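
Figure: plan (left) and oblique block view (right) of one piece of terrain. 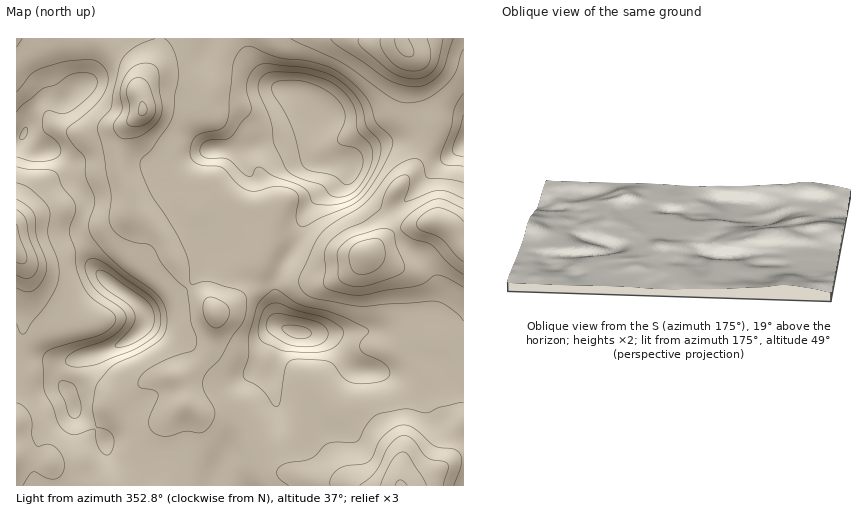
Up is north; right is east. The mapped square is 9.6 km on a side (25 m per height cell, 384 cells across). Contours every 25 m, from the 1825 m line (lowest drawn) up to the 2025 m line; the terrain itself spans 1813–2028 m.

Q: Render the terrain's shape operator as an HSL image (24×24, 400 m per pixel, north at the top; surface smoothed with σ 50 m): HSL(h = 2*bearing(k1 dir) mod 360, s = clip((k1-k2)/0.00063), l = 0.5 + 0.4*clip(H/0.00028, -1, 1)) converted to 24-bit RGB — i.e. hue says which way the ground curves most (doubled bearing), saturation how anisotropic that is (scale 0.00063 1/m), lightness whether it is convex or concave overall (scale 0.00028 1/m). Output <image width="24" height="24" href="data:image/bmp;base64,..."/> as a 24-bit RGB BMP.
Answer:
<image width="24" height="24" href="data:image/bmp;base64,Qk32BgAAAAAAADYAAAAoAAAAGAAAABgAAAABABgAAAAAAMAGAAATCwAAEwsAAAAAAAAAAAAAPlt9lml4bp99boCHcJ+bkmCXjYp7gYR2h3p7n5B8WWd3jWSMd3Ohg5+eeH+geI+zb3y0kLO+VnSzgFK64N+1jnOgyWabm2GyRDyddaCue4itfn+oRnKbpE2AlpN8gIF6gX56mYJ7a2aLVV54jpqBeY2BcYdybHhmXYVmdJ5mUURkTG2F59qtYKmXWGa14JPEgVdxZKZtWJSwuWSmci5bcJRKm5R8iXRzfYNsh4Bslnp0U2iBf5t8c5mSk2uVg4B6cYhre4BcR2FrSKyW1Nu0uHmkYzhltnRDk32sjbt9OW9qbyNfv1Jtb62JdoyCjnWWq22DcaR5aYqgb3uTfJqBW5efmlCOkIZ8hXx7fYeDZ4V/QI1Vibw1lTIzdFNurY6BpJBhhbd4di+AKzZowbOgm4mJcoJyY3t3rX51kLyfe12JeJCbkq2mX0mGmU+DmZN/f5KIeo6ifn+teHmgjn5jgXBnd4V1c45jsKt/dadOWzRwSY6rc6C2sIePknuXgWace7d0lpFfgXlqXaFNfYRUWjx0rV+UmKSLhquQTbKXRGSRnj5sq09YkIR5f4J8gHl3prR7mEJALYVHJpxSJ5irw63q0JjkfXSmoKd0qmGQkHd6qJV9S4iFTmOWeNDeusTpy5zZnjBsbTMoX3ozba9dhZB6f3x4g396qoJ2wUSWw0Rtmo0aIEoABDMACX8x833It2lrfmhsrYJTl6tpPbh+WtXTHb2GUzEXghYZyzuCopK9d3i0m5aDhYV/f36GfnqFko14fHSVk4KwqpXR3svtqLTlADMvNRMM6MV/hDqF6MB/YrdpntFcEykKLxIELSQGLzUJYoEahaA0YXpJhpxxfoR9gHx/gXV7o6BZVolkdYl9d6+YnN3bwZ/gQgBAMEkNtuWBKymR3PHat43P14CPQBFTnzOykZTTar3IW69rc6BKSIxHcYVOdX5UdnNfgWlgzMRXPadnXZ6BdNyEanQlMwAIfgIZifnJeqt4OKqLtMs5kFJCxVZ6YzDbbHjZj47Kxn/bxHi/s7SHUZBmUpRZWqVmU32EeFJW0O3IZLzTULirr4smMwAePZzlt/HmaomfjKl8Z4iCgXxpiXJwlnR6YKpjMG+Rn3OgblWAyIOs0LC1iaq+e6rPeHrChjGSnFd/0PTUZDSeomyTsha3Py/YlNa5gZF6ZW2Jh66DfG6Cenp+foB9hoCEs42FIV5nWFaVdG64jJvT6d7tuLfSRz6OXiYxbDtinteqtcZmQipNholZTSd1hYaupYhpZ5FldK2QimuMgnZ5enx+fYJ/foB/nYt+WomhLnyRc6mpSbNgebsv7oGarAe72GjNZsvKneim0YDKfDixq4amI0qBoG2iw5eTgLGsbX+UgWuBioGHe36EfICBe36Kk32At7xxG3x1PcC5kXzY3mrAn5MzI4STmJrh29vws8TYkTpAmFhdd3GcYyx1W3RTwMh5aqJxeWZ8f3yBfoJ9f4mFfb6yWILUrZLR4NzvS1nkKZtCCSod3h6e8o68telMCWQ2xdBvllFKeXfOx6Pajk+cZzyMd4CautuNZ1aIenN/e4yFeKC5prLSbsGYSyM6UscodKQleic3vD5XOzJoCCsq1al899jULEW8LJMvsmOcfVksVUYYuhc5cVpFaItg19yLaktTaH9vlbBzELAgYW8XsBogVZiEq51xkH1fZj5liW1LcGBKECQmfsMkysdOyGhUabYmG3UvHhZdpTVkSLOkkLO6VleM041QraQ1L3xIp6dtxCAxOEIRMbceaI5XeZ1chZVxVU+BfWqbuVzEdTmCRqQojLA6pJ9n1KOLIH45CRcyhs6bUbDSsIHGYlrEznPr/M/XM+eyOWaLpnO2r7HVc325V6KBeLKgeVyNcGB8ZnV1TDtjwlOvrsitgquYfJB/tKqKxHmBL2R+PK04MmYxOmxQrkqNcyJY7P7N0IbfNSp5foaIoaWDnHCPgMSnVlqKgU5+f2N0cktVPiAzeK88nMFok4hUfYhEmqJZu19bhXSTS3JkgIxRJ0spHDIkU8zK9fXWxjZnQ0h6e42InJGGpY97mIdBMh8YQjUTQzAURikbO4tXdtKGkVZBnFsttc4zH5gukaFlrmaok2mdk190V2OGNI2GFMlb1tRrzXmYa1GTdo90h3B5onRvukGDoiCIp2XAWXnGa5rMa8O3gVlciFqkvcjT4OvrlcfSMGGOXWuGlHmhjYSxd3a5cqW8YpqHZYtGoHtRjWR5l5d6YGV8n3B9lECYiZfMk5fMe3C/fna6en/BiKvbdXHOudm8ocSly3qTMERv"/>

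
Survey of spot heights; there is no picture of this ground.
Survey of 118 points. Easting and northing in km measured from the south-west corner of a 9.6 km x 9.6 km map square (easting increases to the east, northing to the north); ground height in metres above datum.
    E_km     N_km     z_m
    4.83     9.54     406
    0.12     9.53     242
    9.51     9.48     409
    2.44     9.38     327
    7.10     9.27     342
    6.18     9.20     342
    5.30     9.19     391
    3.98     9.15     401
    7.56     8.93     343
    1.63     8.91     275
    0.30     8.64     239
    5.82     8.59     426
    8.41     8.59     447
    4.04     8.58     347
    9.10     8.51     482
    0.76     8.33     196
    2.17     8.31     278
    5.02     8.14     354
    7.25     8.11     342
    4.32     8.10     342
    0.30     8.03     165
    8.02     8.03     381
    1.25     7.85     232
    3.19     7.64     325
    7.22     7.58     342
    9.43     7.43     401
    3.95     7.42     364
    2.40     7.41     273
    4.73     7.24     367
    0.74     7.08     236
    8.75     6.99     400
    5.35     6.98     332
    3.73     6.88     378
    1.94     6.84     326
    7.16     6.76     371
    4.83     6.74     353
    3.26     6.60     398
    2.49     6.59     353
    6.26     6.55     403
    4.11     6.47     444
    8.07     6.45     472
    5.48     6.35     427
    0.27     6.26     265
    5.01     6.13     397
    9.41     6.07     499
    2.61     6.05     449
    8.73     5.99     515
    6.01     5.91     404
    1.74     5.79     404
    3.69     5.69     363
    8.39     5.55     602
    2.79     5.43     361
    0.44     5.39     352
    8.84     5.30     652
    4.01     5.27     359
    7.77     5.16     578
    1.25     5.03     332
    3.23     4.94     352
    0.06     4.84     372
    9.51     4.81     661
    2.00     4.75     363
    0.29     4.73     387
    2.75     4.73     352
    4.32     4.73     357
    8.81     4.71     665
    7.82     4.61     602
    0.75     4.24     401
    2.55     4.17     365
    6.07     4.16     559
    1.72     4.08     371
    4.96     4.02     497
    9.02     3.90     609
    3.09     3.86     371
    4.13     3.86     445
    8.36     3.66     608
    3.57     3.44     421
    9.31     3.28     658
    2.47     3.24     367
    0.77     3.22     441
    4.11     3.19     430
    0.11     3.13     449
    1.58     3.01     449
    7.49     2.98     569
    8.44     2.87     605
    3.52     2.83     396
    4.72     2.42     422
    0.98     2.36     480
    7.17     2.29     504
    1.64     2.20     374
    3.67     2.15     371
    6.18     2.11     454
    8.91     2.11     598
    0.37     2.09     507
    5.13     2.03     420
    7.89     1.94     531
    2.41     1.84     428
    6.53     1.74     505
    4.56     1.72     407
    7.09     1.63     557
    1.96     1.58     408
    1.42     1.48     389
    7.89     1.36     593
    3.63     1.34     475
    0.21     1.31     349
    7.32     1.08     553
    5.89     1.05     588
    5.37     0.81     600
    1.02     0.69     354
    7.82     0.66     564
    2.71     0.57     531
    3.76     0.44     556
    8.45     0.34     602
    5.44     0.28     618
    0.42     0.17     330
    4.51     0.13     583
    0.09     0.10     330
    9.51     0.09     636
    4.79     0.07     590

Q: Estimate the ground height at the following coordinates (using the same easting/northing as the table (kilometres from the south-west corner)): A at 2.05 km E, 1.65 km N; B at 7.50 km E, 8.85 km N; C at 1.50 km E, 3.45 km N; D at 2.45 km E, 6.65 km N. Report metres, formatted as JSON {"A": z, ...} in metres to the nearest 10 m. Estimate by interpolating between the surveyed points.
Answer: {"A": 410, "B": 340, "C": 400, "D": 340}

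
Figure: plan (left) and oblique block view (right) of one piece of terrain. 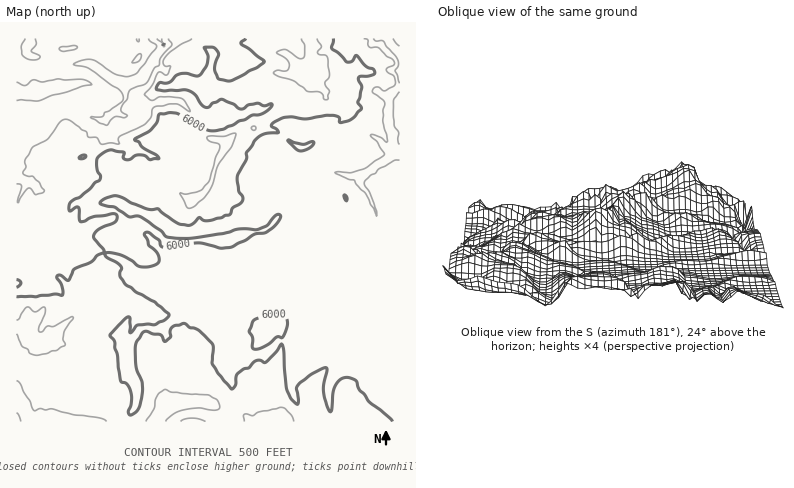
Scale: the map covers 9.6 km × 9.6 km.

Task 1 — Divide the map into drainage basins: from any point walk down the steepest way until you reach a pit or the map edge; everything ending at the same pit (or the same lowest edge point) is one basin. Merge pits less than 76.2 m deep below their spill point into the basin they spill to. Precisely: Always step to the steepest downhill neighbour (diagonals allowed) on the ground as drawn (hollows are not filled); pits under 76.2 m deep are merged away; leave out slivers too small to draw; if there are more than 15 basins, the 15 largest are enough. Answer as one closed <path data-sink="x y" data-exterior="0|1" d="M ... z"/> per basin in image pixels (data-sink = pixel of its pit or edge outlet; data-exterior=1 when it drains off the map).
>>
<path data-sink="398 50" data-exterior="0" d="M400 38l-88 0 1 6-2 12 7 10 8-6 10 0 14 12-3 12-5 1-10-2-10-11-6-1-4 3 0 6 12 10 2 4-2 4-12 9-8 3-16-1-8 2-26 17-14 2-6 5-7 7-14 32 1 3 13 5 0 8 3 8-6 5-12-3-8-6-10 5-6 0-9-7-11-15-8 4-8 0-12 8-4-7-16-9-4 13-18 4-12 12-1 4 3 3 10 2 16-1 4 2 6 10 1 6-7 6-9 4 0 8-7 12 0 8-4 8-10 8 1 12-10 8-5 14-24 24 14 5 8 8 8 4 12-1 4 10 11 12 10 22-10 6-7 16 54 0 12-15 14-5 26 0 14 6 16 0 14 14 150 0z"/><path data-sink="160 38" data-exterior="1" d="M310 38l-294 0 0 384 84 0 7-16 10-6-10-22-11-12-4-10-12 1-8-4-8-8-14-5 24-24 5-14 10-8-1-12 10-8 4-8 0-8 7-12 0-8 9-4 7-6-1-6-6-10-4-2-24 0-4-2 0-6 12-12 18-4 4-13 16 9 4 7 12-8 8 0 8-4 11 15 9 7 6 0 10-5 16 9 6-2 4-3-3-8 0-8-13-5-1-3 14-32 7-7 6-5 14-2 26-17 8-2 16 1 8-3 12-9 2-4-2-4-12-10 0-6 4-3 6 1 10 11 10 2 5-1 3-12-14-12-10 0-8 6-7-10 2-12z"/>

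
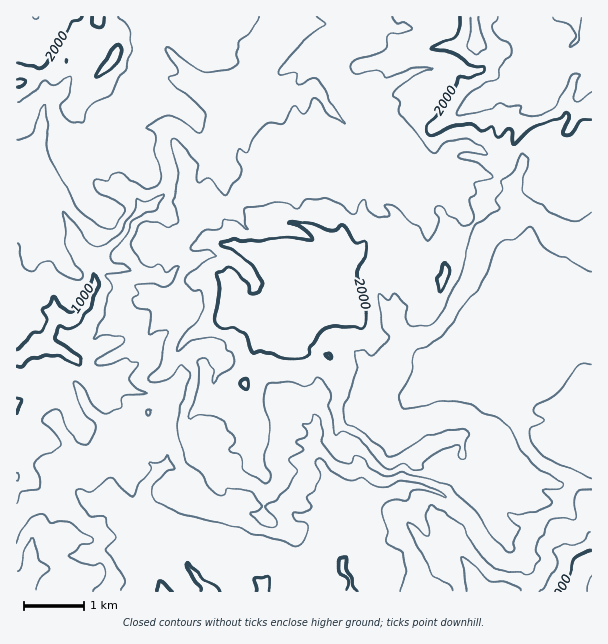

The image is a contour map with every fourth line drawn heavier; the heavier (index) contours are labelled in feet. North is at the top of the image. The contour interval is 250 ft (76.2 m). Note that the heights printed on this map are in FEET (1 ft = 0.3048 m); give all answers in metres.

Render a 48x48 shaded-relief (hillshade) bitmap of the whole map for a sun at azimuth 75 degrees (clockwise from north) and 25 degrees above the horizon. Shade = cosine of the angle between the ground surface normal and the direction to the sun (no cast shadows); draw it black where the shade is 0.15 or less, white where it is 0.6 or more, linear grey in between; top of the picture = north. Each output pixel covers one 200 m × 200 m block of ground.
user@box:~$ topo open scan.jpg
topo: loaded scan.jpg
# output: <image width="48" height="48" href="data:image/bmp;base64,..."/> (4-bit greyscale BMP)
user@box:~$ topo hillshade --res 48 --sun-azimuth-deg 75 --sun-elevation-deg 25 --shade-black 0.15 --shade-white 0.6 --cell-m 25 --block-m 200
<image width="48" height="48" href="data:image/bmp;base64,Qk32BAAAAAAAAHYAAAAoAAAAMAAAADAAAAABAAQAAAAAAIAEAAATCwAAEwsAABAAAAAAAAAAAAAAABEREQAiIiIAMzMzAERERABVVVUAZmZmAHd3dwCIiIgAmZmZAKqqqgC7u7sAzMzMAN3d3QDu7u4A////AM3Zi93d3HfLVqyHiInLd3VWdiCN3sczRIvLus/9yYu3eaqIeJrJeHZUVjTf3aUyI3rt3M/6mruHmZiYiJvIeIYzVkr/yWMhNFrrvd25vLl4mYiHaKu5d3Ujdn76WoI2dkm5ve7Lu4eZh2ZVe8u6dlM3hb/DfJRYlxfL7t3LqXeHZUNa3cy6dkNpaO9TrLdalkjLzsu6l2ZVZ3ed67y5dkWYffcYupmpU3qozbqIhlR5iIeLy8yph2iGvVF6h5vJVJl4uplplVm3aHVq3dyYh3hncxeoiru6l6hXqql5uHlkdlSN7ex1YzZCNomJqqvLhodoqpmauoMndEbP7dklUBZWqom6msyXZ4eImoiamXBJVWjdzcMYU4hqyovJnMh4mXeHmXeZiXFoZ2fO3ZFIacqIiqu7zZeZmWZ4uWeJiWJpZmfOzaI4u7uYmZzdy4iZmUWKuImHaXJId3jeyoJcysupibzLuoiZmUaKmKqGeYQ3h3r9mYSMy7upmauqqYiZmXiIecqIh2QmhmzriJZb3LqpmaqZqYmYmamHnMlkNpcUhWzZiJVt7KqqqZmZqZmYiZiZynh1M4k1qFipiXSe66qqqpmamZmZmWeblEeIY0dop0WGaJjOyruqqZmZmZmZmcuFRohmZSapVCNme8zKic25mpmZmZmZmcuGdnh1VlNnVDR5msyWe+2omqmZmZmZmavbdEVmVnZTJHeaqJqIv/pWvcqZmZmZmbzIeDNWd3djFYmqmImr3/hUr+qpmZmZmZqnilFGeIdkFbuYeYrM38dWjvyqmZmZmXiWfJE2mnRVFdtliZvK7pdmfP66mZmZmWiGjpR4h1Mlatc2mZy663eIi//KqZmZiGiI74QzRnhkaWFZmb2Zypq6iu/bqZmIiFeM+mQkVoh2VEeqq9uKzMqqid7rqZiId0auxEiCOblVeLuZqpirvMqrmL3bqZh3ZWe/kjjHS7dneah4iaqsu8q8h6u7qYZWeIjNQWruqGRommR6y4jeu6raebh7u4RFennJFbzetiSaqXmauYvsmry4i5V72kJHrIq1Osy3WXSaqYmaqavKm7upmGZq2DR5vJqDa6qFbbWbuXiZmZqqqqmZhmiIqFaJvHhkm5mHn6WsuHiJmZqqmpmHaIZlm4V4q3Y1qYmIv4bclniJmZqZqph1WHeHaad3iqg2l4qqzqq5loiJmZmaqYhRSpdFWZeIiMtkd6u7zbdZuHmJmZmqmHYgSYVWZ5p3mtxiarupq4aKupmZmZqYd2U1VGd4dXmpidtia7qqqpq7u6iZiZl1aHZnZDWZhme7icyUOLq7u7u7upiImIdlaYd3dkRniIi7htyXZZzcy7qpmZl4iYdWeJh3h2dlV5qslHmZl2vuy6qYmaqXiYdViYiYd3dTN5mKu4mquWjv26mJmaqoeIh2iHZ4lzF5VYh5u6mryojf65iZmaqpiImImGWId0SbZYh4m5m8yYrv65iZmaqqmImZl2eHiFOJaJdnmnm8uZ3+y6mZmZq6mIiZl2Z4h0J4eHZnmw=="/>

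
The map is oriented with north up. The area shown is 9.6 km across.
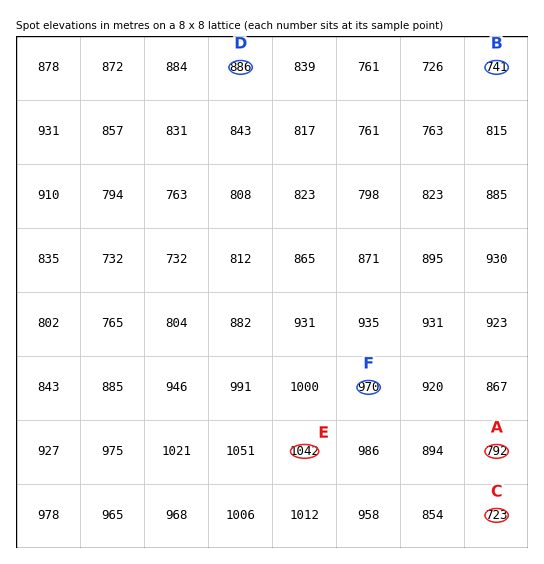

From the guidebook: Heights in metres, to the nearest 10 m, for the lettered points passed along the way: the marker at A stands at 790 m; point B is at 740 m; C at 720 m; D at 890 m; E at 1040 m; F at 970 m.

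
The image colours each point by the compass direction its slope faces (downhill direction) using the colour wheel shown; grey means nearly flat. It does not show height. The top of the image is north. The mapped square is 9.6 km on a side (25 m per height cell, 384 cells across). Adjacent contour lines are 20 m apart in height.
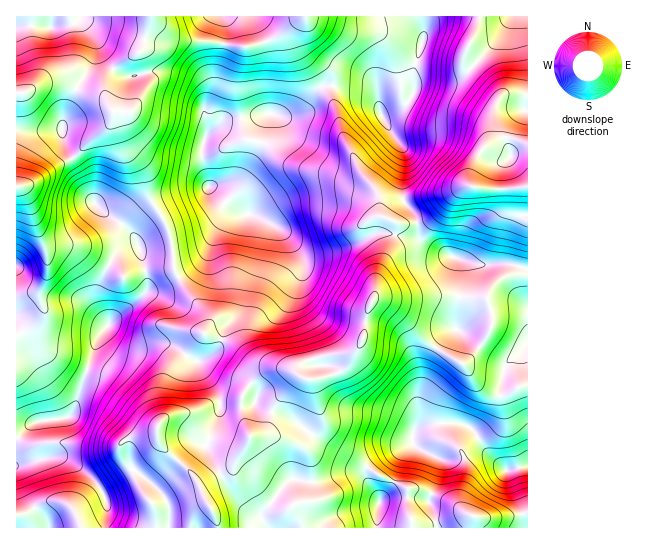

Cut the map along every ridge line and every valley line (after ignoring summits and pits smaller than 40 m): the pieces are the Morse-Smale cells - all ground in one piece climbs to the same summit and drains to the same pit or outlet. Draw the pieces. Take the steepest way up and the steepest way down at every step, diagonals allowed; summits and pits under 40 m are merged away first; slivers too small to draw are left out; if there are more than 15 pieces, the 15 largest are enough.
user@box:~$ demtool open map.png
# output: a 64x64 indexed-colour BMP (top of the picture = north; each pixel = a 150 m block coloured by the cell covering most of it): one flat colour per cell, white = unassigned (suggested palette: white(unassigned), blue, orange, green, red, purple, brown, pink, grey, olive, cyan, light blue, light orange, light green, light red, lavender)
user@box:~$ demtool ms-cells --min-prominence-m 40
<image width="64" height="64" href="data:image/bmp;base64,Qk12CAAAAAAAAHYAAAAoAAAAQAAAAEAAAAABAAQAAAAAAAAIAAATCwAAEwsAABAAAAAAAAAA////ALR3HwAOf/8ALKAsACgn1gC9Z5QAS1aMAMJ34wB/f38AIr28AM++FwDox64AeLv/AIrfmACWmP8A1bDFAAAAAADu5mZmYREREREREREREURERERDMzMzMzMzMzMzAAAAAO7mZmZhEREREREREREUREREREMzMzMzMzMzMzPuAAAO7uZmZmERERERERERERREREREQzMzMzMzMzMzM+7u7u7u5mZmYREREREREREREURERERDMzMzMzMzMzMz7u7u7u7mZmYRERERERERERERFEREREMzMzMzMzMzMzPu7u7u7mZmYREREREREREREREUREREMzMzMzMzMzMzM+7u7u7mZmZhERERERERERERERREREQzMzMzMzMzMzMz7u7u7mZmZhERERERERERERERFERERDMzMzMzMzMzMzNmbu5mZmZmEREREREREREREREUREREQzMzMzMzMzMzM2ZmZmZmZmERERERERERERERERREREREQzMzMzMzMzMzZmZmZmZmYREREREREREREREUREREREREQzMzMzMzMzNmZmZmZmZmZhERERERERERREREREREREREMzMzMzMzM1ZmZmZmZmZmZhERERERERREREREREREREQzMzMzMzMzVVVWZmZmZmZmEREREREREURERERERERERDMzMzMzMzNVVVVWZmZmZmZhERERERERREREREREREREMzMzMzMzM1VVVVZmZmZmZmERERERERFEREREREREREQzMzMzMzMzVVVVVWZmZmZmERERERERERRERERERERERDMzMzMzMzNVVVVVZmZmZmZhEREREREREUREREREREREQzMzMzMzM1VVVVVmZmZmZmERERERERERFERERERERERDMzMzMzMzVVVVVVZmZmZmYRERERERERERERFEREREREMzMzMzMzNVVVVVVmZmZmZmERERERERERERERRERERERDMzMzMzM1VVVVVVZmZmZmZszBEREREREREREUREREREMzMzMzMzVVVVVVVmZmZmZqrMwRERERERERERFERERERDMzMzMzNVVVVVVWZqqqqqqqzMEREREREREREUREREREMzMzMzMyVVVVVVVqqqqqqqrMwRERERERERERFERERERDMzMzMzIlVVVVVaqqqqqqqqzMEREREREREREUREREREQzMzMzMiJVVVVVqqqqqqqqrMwRERERERERERRERERERDMzMzMyIlVVVVWqqqqqqqrMzMERERERERERFEREREREMzMzMzIiVVVVWqqqqqqqrMzMwRERERERERERREREREQzMzMzMiJVVVVaqqqqqqrMzMzBERERERERERFEREREREMzMzMyIlVVVVWqqqqqqszMzMwREREREREREUREREREQzMzMzIiJVVVVaqqqqqszMzMzBERERERERERRERERERDMzMzMiIlVVVVqqqqqqzMzMzMEREREREREREUREREREMzMzMyIiVVVVVaqqqqrMzMzMzBERERERERERREREREMzMzMzIiJVVVVVWqqqqszMzMzMEREREREREREURERDMzMzMzMiJVVVVVVVVVVSIizMzMwRERERERERERREQzMzMzMzMyIlVVVVVVVVVVIiIszMzBERERERERERFEQzMzMzMzMzIiVVVVVVVVVVUiIiLMzMERERERERERERRDMzMzMzMzMiVVVVVVVVVVUiIiIizMwRERERERERER3dczMzMzMzMyJVVVVVVVVVVSIiIiIiERERERERERER3d13czMzMzMzIlVVVVVVVVVSIiIiIhERERERERERER3d13d3MzMzMzMlVVVVVVVVVVIiIiIhERERERERERERHd13d3dzMzMzMyVVVVVVVVVVIiIiIhEREREREREREREd3Xd3d3czO7szIiVVVVVVVVUiIiIi//EREREREREREd3dd3d3d3u7u7siIlVVVVVVVSIiIiL///EREREREREd3d13d3d3e7u7uyIiIlVVVVVSIiIiL///8RERERERER3d3Xd3d3d7u7u7IiIiJVVVVSIiIiIv////ERERERER3d3dd3d3d3e7u7siIiIiVVVVIiIiIi////8RERERERHd3d13d3d3d7u7uyIiIiIlVVIiIiIiIv///xERERERHd3d3Xd3d3d3e7u7IiIiIiIlUiIiIiIi////8REREREd3d3Xd3d3d3d3u7siIiIiIiJSIiIiIiIi///xEREREd3d3Xd3d3d3d3e7uyIiIiIiIiIiIiIiIiIiIvERERER3d3dd3d3d3d3d7u7IiIiIiIiIiIiIiIiIiIiIiIiERHd3dmZd3d3d3d3u7siIiIiIiIiIiIiIiIiIiIiIiIhEd3d2ZmXd3d3d3e7u4IiIiIogiIiIiIiIiIiIiIiIiER3d3ZmZl3d3d3d7u7iIIiKIiCIiIiIiIiIiIiIiIiIiKZmZmZmXd3d3d7u7uIiIiIiIgiIiIiIiIiIiIiIiIiIpmZmZmZd3d3d7u7u4iIiIiIiCIiIiIiIiIiIiIiIiIpmZmZmZl3d3d7u7u7iIiIiIiIiCIiIiIiIiIiIiIiIpmZmZmZmXd3d7u7u7uIiIiIiIiIgiIiIiIiIiIiIiIpmZmZmZmZd3d3u7u7u4iIiIiIiIiIIiIiIiIiIiIiIpmZmZmZmZmXd3d7u7u7iIiIiIiIiIgiIiIiIiIiIiIimZmZmZmZmZd3d3u7u7uIiIiIiIiIiCIiIiIiIiIiIiKZmZmZmZmZl3d3d7u7u4iIiIiIiIiIgiIiIiIiIiIiIpmZmZmZmZmXd3d3u7u7"/>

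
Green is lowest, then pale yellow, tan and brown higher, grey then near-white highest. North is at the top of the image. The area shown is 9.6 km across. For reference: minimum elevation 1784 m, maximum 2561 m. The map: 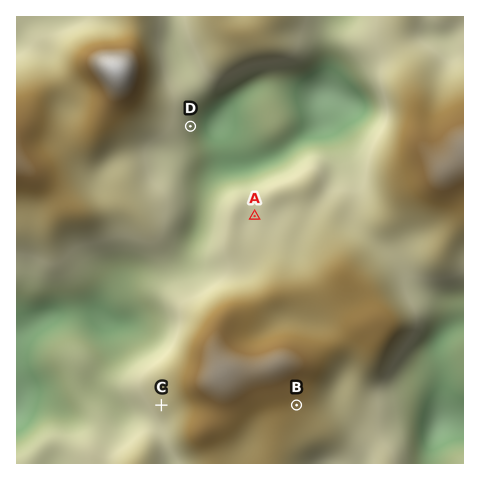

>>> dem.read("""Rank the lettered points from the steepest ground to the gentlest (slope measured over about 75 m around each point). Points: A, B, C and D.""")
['D', 'C', 'B', 'A']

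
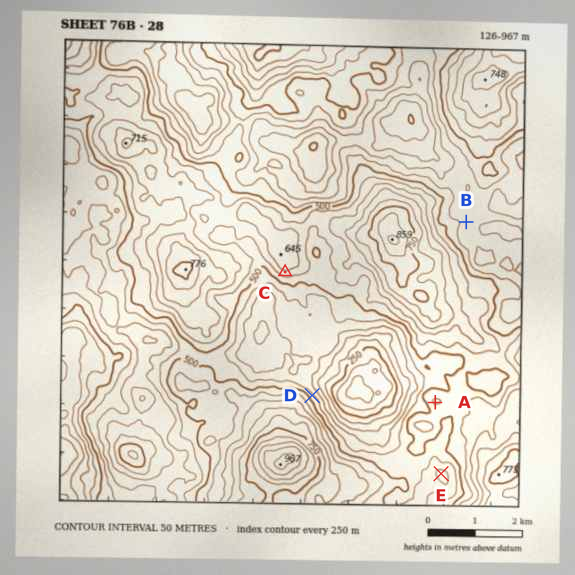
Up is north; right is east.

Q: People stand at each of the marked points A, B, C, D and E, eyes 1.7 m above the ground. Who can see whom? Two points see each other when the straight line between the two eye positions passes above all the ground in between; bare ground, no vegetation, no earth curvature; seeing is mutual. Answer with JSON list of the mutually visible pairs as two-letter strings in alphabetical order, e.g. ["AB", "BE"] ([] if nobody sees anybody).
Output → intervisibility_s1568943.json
["AC", "AD", "CD"]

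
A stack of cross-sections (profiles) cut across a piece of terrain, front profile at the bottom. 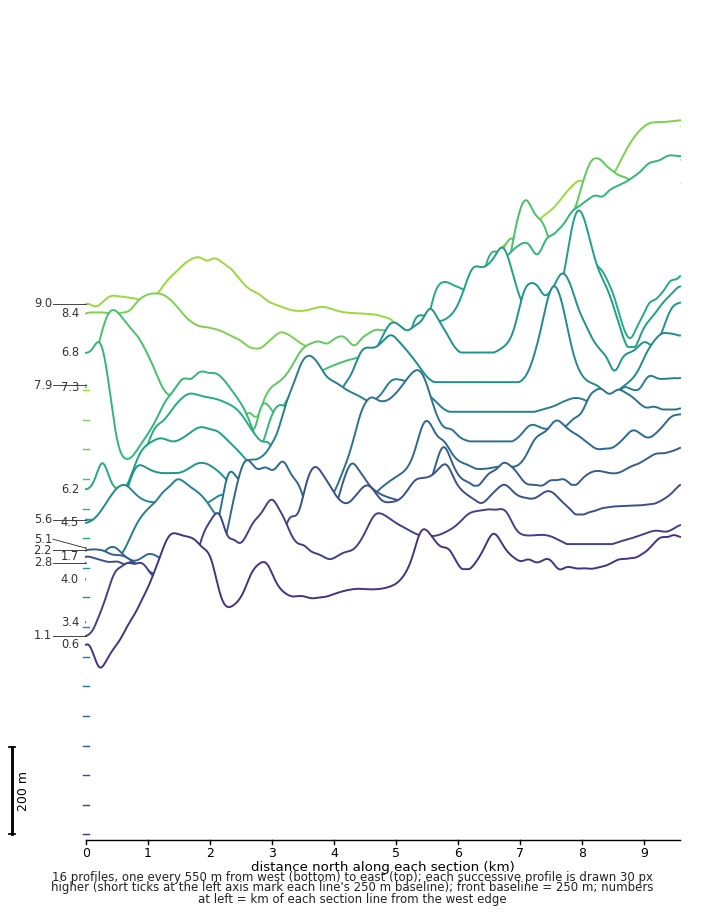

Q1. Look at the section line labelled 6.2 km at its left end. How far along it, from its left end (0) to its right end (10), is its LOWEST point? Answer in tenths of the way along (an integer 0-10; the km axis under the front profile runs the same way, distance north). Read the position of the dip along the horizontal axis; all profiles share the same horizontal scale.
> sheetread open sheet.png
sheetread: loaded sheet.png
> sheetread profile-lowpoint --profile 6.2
0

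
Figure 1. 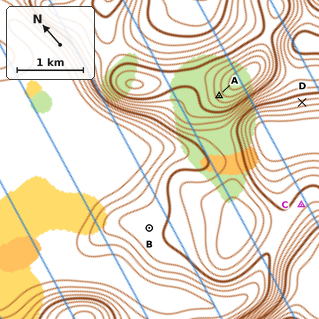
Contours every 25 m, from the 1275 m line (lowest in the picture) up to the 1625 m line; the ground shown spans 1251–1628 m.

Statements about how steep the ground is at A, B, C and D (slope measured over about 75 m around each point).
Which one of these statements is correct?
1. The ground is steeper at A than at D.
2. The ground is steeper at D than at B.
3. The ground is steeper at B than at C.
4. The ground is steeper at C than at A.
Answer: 2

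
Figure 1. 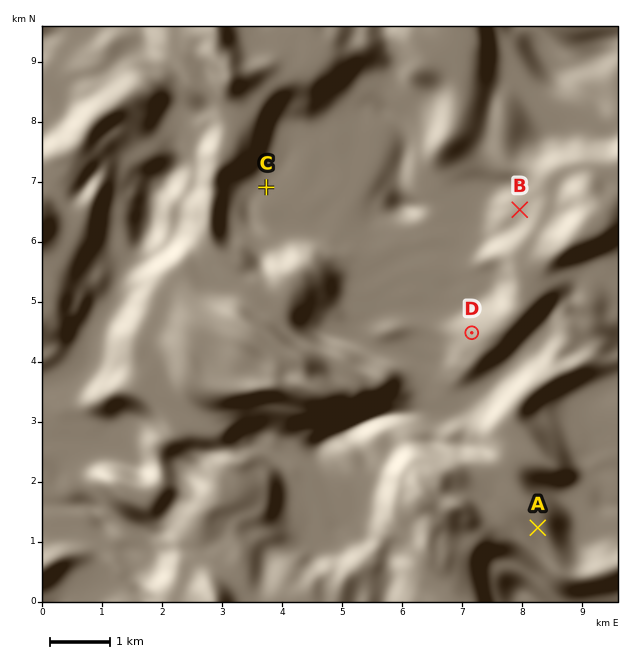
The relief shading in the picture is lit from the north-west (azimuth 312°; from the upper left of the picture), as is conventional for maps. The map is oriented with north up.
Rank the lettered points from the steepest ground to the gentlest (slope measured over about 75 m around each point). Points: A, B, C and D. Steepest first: D B A C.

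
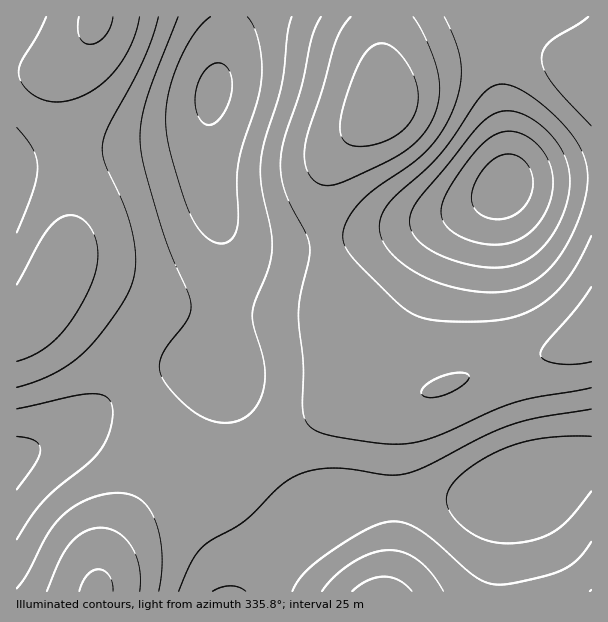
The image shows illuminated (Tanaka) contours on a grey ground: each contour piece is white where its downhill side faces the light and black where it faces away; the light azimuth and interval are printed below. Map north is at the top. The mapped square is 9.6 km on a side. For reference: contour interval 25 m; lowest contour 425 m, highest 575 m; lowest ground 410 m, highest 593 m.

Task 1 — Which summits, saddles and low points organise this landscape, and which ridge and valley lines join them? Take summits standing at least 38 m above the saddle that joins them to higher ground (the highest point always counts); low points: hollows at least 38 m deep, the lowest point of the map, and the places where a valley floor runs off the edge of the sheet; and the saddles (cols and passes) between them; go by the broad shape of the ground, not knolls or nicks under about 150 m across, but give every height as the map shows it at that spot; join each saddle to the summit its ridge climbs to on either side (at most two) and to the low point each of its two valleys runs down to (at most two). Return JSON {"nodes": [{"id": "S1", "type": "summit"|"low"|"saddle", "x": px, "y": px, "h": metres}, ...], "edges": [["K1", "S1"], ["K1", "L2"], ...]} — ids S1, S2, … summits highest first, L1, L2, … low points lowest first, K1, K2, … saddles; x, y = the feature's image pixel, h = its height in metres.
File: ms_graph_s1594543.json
{"nodes": [
{"id": "S1", "type": "summit", "x": 383, "y": 104, "h": 593},
{"id": "S2", "type": "summit", "x": 96, "y": 21, "h": 580},
{"id": "S3", "type": "summit", "x": 96, "y": 590, "h": 580},
{"id": "S4", "type": "summit", "x": 381, "y": 591, "h": 561},
{"id": "L1", "type": "low", "x": 504, "y": 186, "h": 410},
{"id": "L2", "type": "low", "x": 213, "y": 92, "h": 445},
{"id": "L3", "type": "low", "x": 519, "y": 488, "h": 450},
{"id": "K1", "type": "saddle", "x": 326, "y": 243, "h": 528},
{"id": "K2", "type": "saddle", "x": 264, "y": 453, "h": 513},
{"id": "K3", "type": "saddle", "x": 132, "y": 384, "h": 503},
{"id": "K4", "type": "saddle", "x": 225, "y": 314, "h": 495},
{"id": "K5", "type": "saddle", "x": 395, "y": 498, "h": 492},
{"id": "K6", "type": "saddle", "x": 270, "y": 555, "h": 485}],
"edges": [["K1", "S1"], ["K1", "L1"], ["K1", "L2"], ["K2", "S1"], ["K2", "S3"], ["K2", "L2"], ["K2", "L3"], ["K3", "S2"], ["K3", "S3"], ["K3", "L2"], ["K4", "S1"], ["K4", "S2"], ["K4", "L2"], ["K5", "S1"], ["K5", "S4"], ["K5", "L3"], ["K6", "S3"], ["K6", "S4"], ["K6", "L3"]]}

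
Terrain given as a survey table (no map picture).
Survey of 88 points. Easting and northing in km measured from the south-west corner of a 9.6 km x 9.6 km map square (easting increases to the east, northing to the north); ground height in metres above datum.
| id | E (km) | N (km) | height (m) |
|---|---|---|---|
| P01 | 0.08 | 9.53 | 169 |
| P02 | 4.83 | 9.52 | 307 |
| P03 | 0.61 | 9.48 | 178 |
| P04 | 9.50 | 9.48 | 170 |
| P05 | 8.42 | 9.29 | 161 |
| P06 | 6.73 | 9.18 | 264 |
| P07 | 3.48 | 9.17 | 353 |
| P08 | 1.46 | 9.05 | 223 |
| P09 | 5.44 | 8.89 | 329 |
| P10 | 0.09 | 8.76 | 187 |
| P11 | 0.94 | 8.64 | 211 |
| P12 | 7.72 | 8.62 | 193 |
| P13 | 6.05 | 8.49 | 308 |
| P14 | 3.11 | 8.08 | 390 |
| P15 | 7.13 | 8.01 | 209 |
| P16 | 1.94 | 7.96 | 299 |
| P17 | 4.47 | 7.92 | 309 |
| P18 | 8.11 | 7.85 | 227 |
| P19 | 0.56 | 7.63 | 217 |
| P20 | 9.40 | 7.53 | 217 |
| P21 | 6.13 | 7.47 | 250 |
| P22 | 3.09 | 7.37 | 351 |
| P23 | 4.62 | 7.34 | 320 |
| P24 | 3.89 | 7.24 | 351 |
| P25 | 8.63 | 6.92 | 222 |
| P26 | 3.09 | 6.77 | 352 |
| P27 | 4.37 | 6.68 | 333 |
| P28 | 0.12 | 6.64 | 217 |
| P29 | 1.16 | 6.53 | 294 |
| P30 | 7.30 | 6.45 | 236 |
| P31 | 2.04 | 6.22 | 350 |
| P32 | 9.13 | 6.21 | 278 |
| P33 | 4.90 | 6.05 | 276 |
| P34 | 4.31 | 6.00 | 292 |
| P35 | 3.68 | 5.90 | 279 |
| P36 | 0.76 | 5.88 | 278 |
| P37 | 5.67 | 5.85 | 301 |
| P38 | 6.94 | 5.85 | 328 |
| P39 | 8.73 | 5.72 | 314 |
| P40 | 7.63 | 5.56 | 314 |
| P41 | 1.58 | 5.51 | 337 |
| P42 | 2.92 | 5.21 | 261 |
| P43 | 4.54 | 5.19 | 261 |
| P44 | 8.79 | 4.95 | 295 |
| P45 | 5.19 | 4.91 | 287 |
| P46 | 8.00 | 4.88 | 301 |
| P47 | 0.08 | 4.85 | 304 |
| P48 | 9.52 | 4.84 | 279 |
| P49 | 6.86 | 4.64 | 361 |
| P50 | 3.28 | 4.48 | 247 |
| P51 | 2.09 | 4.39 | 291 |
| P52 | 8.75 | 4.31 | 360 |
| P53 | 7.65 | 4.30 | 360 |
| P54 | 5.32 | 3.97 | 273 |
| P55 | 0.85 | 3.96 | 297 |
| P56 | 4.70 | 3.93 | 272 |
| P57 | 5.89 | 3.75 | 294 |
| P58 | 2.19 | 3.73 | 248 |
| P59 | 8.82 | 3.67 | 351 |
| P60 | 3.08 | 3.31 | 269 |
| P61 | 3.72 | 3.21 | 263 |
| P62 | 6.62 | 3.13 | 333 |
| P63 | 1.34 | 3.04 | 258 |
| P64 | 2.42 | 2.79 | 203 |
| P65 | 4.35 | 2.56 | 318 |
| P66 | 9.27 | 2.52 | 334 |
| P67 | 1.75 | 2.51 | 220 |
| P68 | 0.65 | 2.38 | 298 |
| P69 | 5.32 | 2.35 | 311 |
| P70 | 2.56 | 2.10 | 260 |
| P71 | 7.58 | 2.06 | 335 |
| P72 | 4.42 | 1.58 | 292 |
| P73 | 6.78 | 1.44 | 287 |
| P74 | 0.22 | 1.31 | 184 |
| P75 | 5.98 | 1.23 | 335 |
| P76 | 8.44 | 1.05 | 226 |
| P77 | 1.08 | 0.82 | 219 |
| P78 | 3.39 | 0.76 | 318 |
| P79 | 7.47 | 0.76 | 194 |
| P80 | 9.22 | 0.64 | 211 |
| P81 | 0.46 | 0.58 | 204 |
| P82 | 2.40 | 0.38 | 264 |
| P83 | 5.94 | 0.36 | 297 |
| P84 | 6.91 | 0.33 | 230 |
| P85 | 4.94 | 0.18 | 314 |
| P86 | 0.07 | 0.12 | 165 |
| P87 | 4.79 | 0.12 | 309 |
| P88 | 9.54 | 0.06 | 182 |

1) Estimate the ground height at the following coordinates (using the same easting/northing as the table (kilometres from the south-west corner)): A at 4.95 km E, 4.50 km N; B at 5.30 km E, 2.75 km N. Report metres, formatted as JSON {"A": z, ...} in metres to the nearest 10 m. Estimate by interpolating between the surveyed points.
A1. {"A": 280, "B": 300}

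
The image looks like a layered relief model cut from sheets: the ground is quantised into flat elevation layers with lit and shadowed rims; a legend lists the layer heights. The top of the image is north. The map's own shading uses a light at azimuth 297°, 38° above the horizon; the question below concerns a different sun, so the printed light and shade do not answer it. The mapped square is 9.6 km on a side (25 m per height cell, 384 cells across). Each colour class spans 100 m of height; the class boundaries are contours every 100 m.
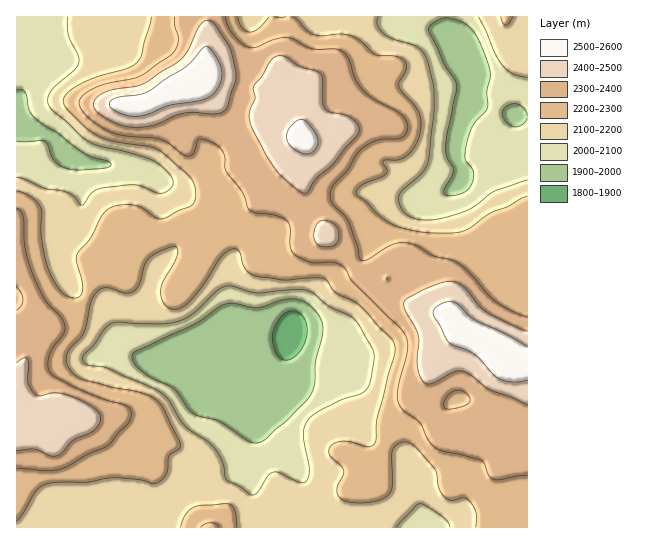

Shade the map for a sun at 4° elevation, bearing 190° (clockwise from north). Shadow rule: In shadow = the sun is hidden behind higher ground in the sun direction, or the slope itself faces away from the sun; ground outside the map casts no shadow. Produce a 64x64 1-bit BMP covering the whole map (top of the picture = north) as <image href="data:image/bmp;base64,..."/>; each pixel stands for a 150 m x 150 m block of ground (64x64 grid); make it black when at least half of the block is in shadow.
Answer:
<image width="64" height="64" href="data:image/bmp;base64,Qk0+AgAAAAAAAD4AAAAoAAAAQAAAAEAAAAABAAEAAAAAAAACAAATCwAAEwsAAAIAAAAAAAAA////AAAAAAAADAPwCAAAAAAeB/wYAAAAAAwP/BgAAAAAAA/8OAAAAAAAB/54AAAAAAAH//gAAAAAAAf/+AAAAAAAA//4AAAAAAAB//AMAAAAAAP/8DwAAAAAB//x+AAAAAAf//P4AACAAB//4/AEAIAAP///8A/4uPx////wB/w///////gH+D//////+APAf//////4AQA///////gAAD//////+AAAH//////5AADf/////ngAAJ/////8cAAHD/////gAAB8H////+AAAf+f////4AAD////h/zAAAf///4AeAAAT////gAAAAH//f/wAAAAA//8/+AAAAAD//z/4MAAACH//f/g4AAAff/9/+BgAAB///3/4CAAAH///f/AAAAA///9/4AAAAH///z/gYAAD////P+H4AAP///////wAA////////CAD///////8YAP///////xAA///////+AAB///////wAADj/////+AAAEP/////wAAAAf////wAAAAAf///gAAAAAA///8AAAAPgD///gAAAH/w//94AAAB/////zgAAAP/////MP+AA/////8//8AAf////z//+AAf////H//+Dh////8f///+f////x//////////n/////////j7////////8Pn////////waP///////+AIf///////wA=="/>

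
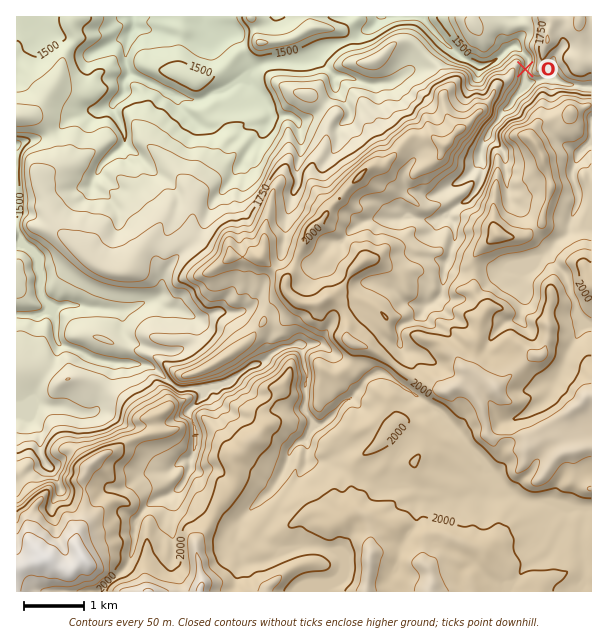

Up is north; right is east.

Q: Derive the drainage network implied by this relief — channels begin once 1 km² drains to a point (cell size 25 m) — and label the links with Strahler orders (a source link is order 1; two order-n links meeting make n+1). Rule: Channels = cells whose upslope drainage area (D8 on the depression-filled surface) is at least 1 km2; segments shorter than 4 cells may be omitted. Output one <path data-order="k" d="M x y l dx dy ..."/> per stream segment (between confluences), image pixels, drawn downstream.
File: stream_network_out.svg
<path data-order="1" d="M507 581l8 0 16-18 3 0 12-6 6-6 8-17 3-3 3-6 0-13-8-3-3-3-7-2-5-3-13 0-2-1-4 0-12-6-11-11-3-6-4-4 0-2-6-7"/><path data-order="1" d="M129 560l2-2 1-9 2-1 1-27 20-21 6-2 1-1 3 0 6-3 11-9 9-17 0-9"/><path data-order="1" d="M327 549l-1-1-6 0-2-2-31 0-2 2-3 0-12 12-3 1-4 0-2 2-16 0-3-3-2-9-4-6 0-11 3-6 0-6 3-3 0-1 33-32 12-22 1-9 3-6 8-8 6-1 1-3"/><path data-order="1" d="M408 533l8-8 0-19 3-5 10 0 2 2 7 0 9-5"/><path data-order="2" d="M447 498l14 2 10-6 9 0 2 1 6 0 3-4 0-11-3-4 0-12"/><path data-order="1" d="M60 488l-1-6-6-8 0-3-6-6-6-10 0-24-24-23 0-6"/><path data-order="1" d="M411 486l6 3 17 0 1 2 3 0 6 6 3 1"/><path data-order="1" d="M170 470l1 0 12-11 8 0"/><path data-order="2" d="M488 464l0-2-23-22 0-2-7-7 0-2-11-10-1 0-6-6-2 0-12-12-4-2-3-3-3 0-5-4-10-6-15-12-14 0-3 3-1 0-12 15 0 1-6 6-3 0-23 24-6 2-7-8"/><path data-order="2" d="M191 459l1-1 0-5 2-1 0-29-6-12 12-12 0-6-6-6"/><path data-order="1" d="M306 459l0-22"/><path data-order="2" d="M306 437l2-6 1-2 0-3 2-1 0-8"/><path data-order="3" d="M311 417l-3-3 0-1-3-2 0-10 1-2 0-9-1-3 1-1 0-8 2-1-2-2 0-4-1-2 0-4-2-2 0-16-1-2-11 0-1 2-6 0-14 7-9 9-4 0-3 3-6 2-8 6-16 7-8 6-22 0"/><path data-order="1" d="M80 413l-2-2-3 0-1-1-3 0-6-3-27 0-5-5-16 0"/><path data-order="3" d="M194 387l-18 0-20-18-9-4-10 0-2-2-22 0-2-1-6 0-1-2-11-1-6-5-9-4-18-5-4-7 0-30-2-2"/><path data-order="1" d="M554 386l12-24 0-5 3-4 0-3 3-3 1-5 3-3 5-9 0-18-3-3-2-6-6-10 0-5-1-1-3-12-14-14 0-13 2-3"/><path data-order="1" d="M399 339l0-12 3-3 6-1 11-8 1 0 3-3 3-7 6-2 11-12 0-15 1-1 0-5 2-1 0-6 3-2 1-10 2-2 0-3 3-6 0-16-6-6-2 0 2-6"/><path data-order="1" d="M521 317l0-9 1-2 2-15-5-7 0-9 5 0 30-30"/><path data-order="1" d="M218 312l-3 0-9 5-14 0-15-8-9 0-3-1-7-8-8 0-1 2-8 1-12 6-28 0-2-1-12 0-1-2-9 0-2-1-12 0-1 1-8 0"/><path data-order="3" d="M54 306l-10-10 0-3-2-2 0-34-19-20 0-1-6-8 0-84"/><path data-order="2" d="M554 245l6-6 1 0 8-6 0-8 1-1 2-8 3-4 0-3 3-5 0-13-2-2 0-3-3-6-1-9 3-4 3-12 13-15 0-23"/><path data-order="1" d="M342 240l17-16 6-2 1-1 3 0 2-2 30 0 1-1 33 1 2-1 6-2 6-4"/><path data-order="2" d="M449 212l12-9 6-2 10-12 3-6 0-3 2-1 0-5 1-1 0-11-3-6"/><path data-order="1" d="M296 188l1-2 0-22 3-6 0-29-1-1 0-5-8-7-19 0"/><path data-order="1" d="M92 185l1-6 3-3 5-11 24-22 0-9-5-9 0-3-6-11 0-9"/><path data-order="1" d="M462 180l17-16 1-3 0-5"/><path data-order="1" d="M242 164l3-8 3-3 3-6 12-12 4-10 3-3 2-6"/><path data-order="1" d="M506 159l-2-3 0-4-13-14-2 0 0-3"/><path data-order="2" d="M480 156l2-10 3-6 4-5"/><path data-order="2" d="M489 135l3-9 8-7 1-6 11-9 1-5 12-12 0-9"/><path data-order="2" d="M272 116l-2-2 0-4-1-3-3-3-3-6-12-12 0-2-5 0-1-1-14 0"/><path data-order="1" d="M350 116l0-6-2-3-12-15 0-3-1-2 0-12"/><path data-order="1" d="M104 108l1-1 5 0 4-5"/><path data-order="2" d="M114 102l9-9 2-3-2-3 0-4 6-8 0-1"/><path data-order="1" d="M177 101l0-3-1-2"/><path data-order="3" d="M176 96l-8-1-7-8-18-9-3 0-5-3-6-1"/><path data-order="3" d="M231 83l-13 7-3 0-5 5-1 0-6 4-15 0-2-1-10-2"/><path data-order="1" d="M392 83l-24 1-2-1-3 0-1-2-3 0-2-1-3 0-6-3-12 0-1-2"/><path data-order="1" d="M545 80l-6 0-2 1-7 2-5-5"/><path data-order="2" d="M525 78l0-9 3-4 0-6-1-3-9-9-8 0-3 3-1 0-5 6-1 0-9 7-12 3-15-7-14-12-1 0-24-26 0-3-5 0-1-1-41 0"/><path data-order="2" d="M335 75l-18-18-5 0-4 3-6 0-2 2-31 0-2 1-7 2-9 4 0 2-6 1-14 11"/><path data-order="3" d="M129 74l0-3-3-6 0-20 2-1 1-9 5-6 0-12"/><path data-order="1" d="M42 24l0-7"/>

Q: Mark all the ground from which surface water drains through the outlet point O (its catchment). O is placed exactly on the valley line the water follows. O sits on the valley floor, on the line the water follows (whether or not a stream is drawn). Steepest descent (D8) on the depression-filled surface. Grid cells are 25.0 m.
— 13.147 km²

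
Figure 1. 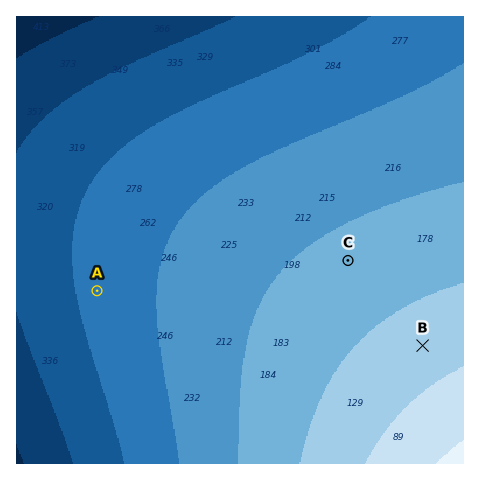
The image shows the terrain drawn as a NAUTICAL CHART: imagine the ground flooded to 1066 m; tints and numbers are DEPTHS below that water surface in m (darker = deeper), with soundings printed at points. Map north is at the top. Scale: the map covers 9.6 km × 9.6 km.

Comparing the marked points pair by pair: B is higher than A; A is lower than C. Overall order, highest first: B C A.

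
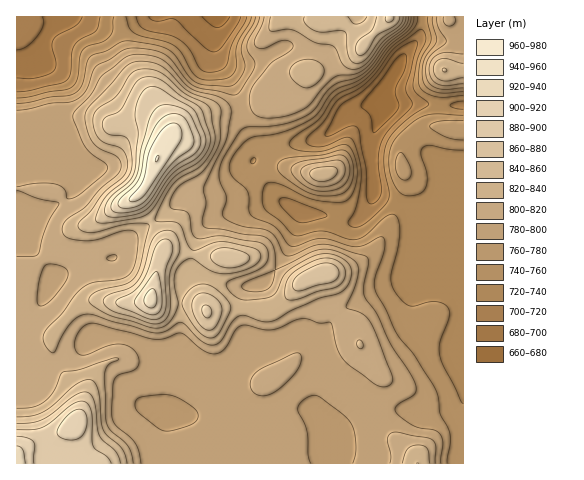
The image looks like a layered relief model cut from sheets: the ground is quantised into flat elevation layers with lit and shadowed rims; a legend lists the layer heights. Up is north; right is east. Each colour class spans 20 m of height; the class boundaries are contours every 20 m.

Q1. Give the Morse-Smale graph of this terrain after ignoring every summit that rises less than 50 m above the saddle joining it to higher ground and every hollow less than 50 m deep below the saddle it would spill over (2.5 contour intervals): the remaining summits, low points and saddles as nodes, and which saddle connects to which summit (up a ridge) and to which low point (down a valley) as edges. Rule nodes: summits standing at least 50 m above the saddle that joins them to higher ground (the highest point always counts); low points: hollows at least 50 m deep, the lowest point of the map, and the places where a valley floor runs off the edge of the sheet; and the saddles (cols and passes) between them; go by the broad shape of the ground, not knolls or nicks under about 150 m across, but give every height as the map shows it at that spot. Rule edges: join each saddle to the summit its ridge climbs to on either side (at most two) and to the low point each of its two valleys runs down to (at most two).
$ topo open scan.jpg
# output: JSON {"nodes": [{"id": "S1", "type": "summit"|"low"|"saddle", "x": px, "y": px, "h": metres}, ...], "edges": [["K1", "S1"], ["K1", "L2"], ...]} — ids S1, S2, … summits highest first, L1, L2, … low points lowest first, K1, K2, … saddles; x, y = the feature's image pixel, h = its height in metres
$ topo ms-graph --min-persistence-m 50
{"nodes": [
{"id": "S1", "type": "summit", "x": 157, "y": 159, "h": 960},
{"id": "S2", "type": "summit", "x": 17, "y": 463, "h": 931},
{"id": "S3", "type": "summit", "x": 151, "y": 299, "h": 929},
{"id": "S4", "type": "summit", "x": 390, "y": 18, "h": 884},
{"id": "S5", "type": "summit", "x": 323, "y": 273, "h": 880},
{"id": "S6", "type": "summit", "x": 445, "y": 70, "h": 841},
{"id": "S7", "type": "summit", "x": 417, "y": 463, "h": 840},
{"id": "L1", "type": "low", "x": 382, "y": 97, "h": 670},
{"id": "L2", "type": "low", "x": 218, "y": 17, "h": 674},
{"id": "K1", "type": "saddle", "x": 152, "y": 222, "h": 841},
{"id": "K2", "type": "saddle", "x": 279, "y": 305, "h": 835},
{"id": "K3", "type": "saddle", "x": 57, "y": 364, "h": 819},
{"id": "K4", "type": "saddle", "x": 241, "y": 109, "h": 792},
{"id": "K5", "type": "saddle", "x": 379, "y": 411, "h": 784},
{"id": "K6", "type": "saddle", "x": 410, "y": 138, "h": 753},
{"id": "K7", "type": "saddle", "x": 274, "y": 147, "h": 747}],
"edges": [["K1", "S1"], ["K1", "S3"], ["K1", "L1"], ["K2", "S3"], ["K2", "S5"], ["K2", "L1"], ["K3", "S1"], ["K3", "S2"], ["K3", "L1"], ["K4", "S1"], ["K4", "S4"], ["K4", "L1"], ["K4", "L2"], ["K5", "S1"], ["K5", "S7"], ["K5", "L1"], ["K6", "S6"], ["K6", "S5"], ["K6", "L1"], ["K7", "S4"], ["K7", "S5"], ["K7", "L1"]]}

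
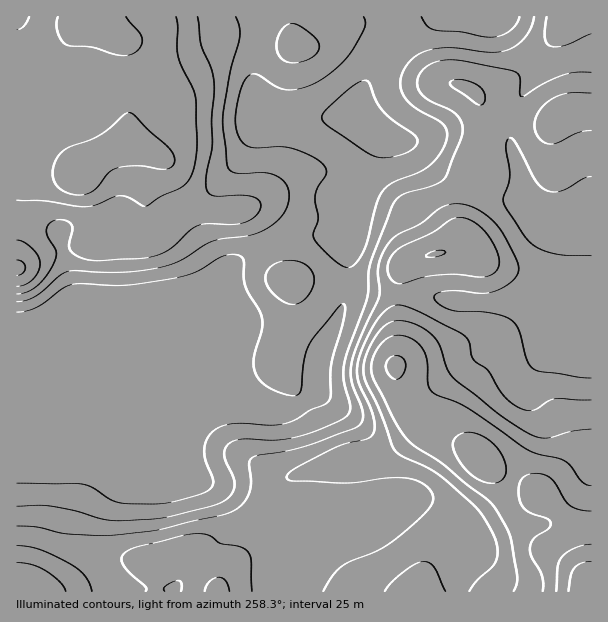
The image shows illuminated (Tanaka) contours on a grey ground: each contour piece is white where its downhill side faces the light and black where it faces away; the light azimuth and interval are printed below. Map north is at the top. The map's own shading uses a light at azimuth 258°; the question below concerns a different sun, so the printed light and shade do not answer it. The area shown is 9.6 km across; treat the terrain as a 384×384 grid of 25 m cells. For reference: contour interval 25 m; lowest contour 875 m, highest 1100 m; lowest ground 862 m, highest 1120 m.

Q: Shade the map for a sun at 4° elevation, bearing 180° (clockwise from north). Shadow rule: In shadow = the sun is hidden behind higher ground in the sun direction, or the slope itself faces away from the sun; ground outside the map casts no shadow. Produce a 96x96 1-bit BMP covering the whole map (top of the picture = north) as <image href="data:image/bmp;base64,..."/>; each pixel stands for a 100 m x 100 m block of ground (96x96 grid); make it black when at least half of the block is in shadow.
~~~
<image width="96" height="96" href="data:image/bmp;base64,Qk2+BAAAAAAAAD4AAAAoAAAAYAAAAGAAAAABAAEAAAAAAIAEAAATCwAAEwsAAAIAAAAAAAAA////AAAAAAAAAAAAAAAAAAAAAAAAAAAAAAAAAAAAAAAAAAAAAAAAAAAAAAAAAAAAAAAAAAAAAAD/AAAAAAAAAAAAAAP+AAAAAAAAAAAAAA/+AAAAAAAAAAAAAA/+AD+AAAAAAAAAAA/8A//gAAAAAAAAAA/8H//4AAAAAAAAAAf8P///AAAAAAAAAAD4H///4AAAAAAAAAD4H///8AAAAAAAAAD4D///+AAAAAAAAAD4D///+AAAAAAAAAD4B///+AAAAAAAAAD8A///+AAAAAAAAAD4Af//8AAAAAAAAADwAP//4AAAAAAAAADwAD//wAAAAAAAAADgAA//AAAAAAAAAIAAAAH8AAAAAAAAA8AAAAAAAH/AAAAAB8AAAAAAAf//AAAAD+AAAAAAB///4AAAP+AAAAAAH///4AAB/8AAAAAAP///4AAH/8AAAAAAP///4AAH/4AAAAAAH///wAAP/4AAAAAAH///wAAf/wAAAAAAD///gAAf/gAAAAAAAf//AAA//AEAAAAAAAD+AAB/+AMAAAAAAAA8AAB/8AcAAAAAAAAIAAB/wAMAAAAAAAAAAAB/AAAAAAAAAAAAAAA8AAAAAAAAAAAAAAAAAAAAAAAAAAAAAAAAAAAAAAAAAAAA4AAAAAAAAAAAAAAA/gAAAAAAAAAAAAAA/+AAAAAAAAAAAAAA//AAAAAAAAAAAAAA//8AAAAAAAAAAAAA///gAAAAAAAAAAAAf//wAAAAAAAAAAAAf//gAAAAAAAAAAAAf//AAAAAAAAAAAAAf/8AAAAAAAAAAAAAP/wAAAAAAAAAAAAAP+AAAAAAAAAAAAAAGAAAAAAAAAAAAAAAAAAAAAAAAAAAAAAAAAAAAAAAAAAAAAAAAAAAAACAAAAAAA4AAAAAAADgAAAAAA4AD8AAAADgAAAAAAAAD/gAAADAAAAAAAAAB/4AAAAAAAAAAAAAB/4AAAAAAAAAAAAAB/4HAAAAAAAAAAAAA///gAAAAAAAAAAAA///gAAAAAAAAAAAAf//AAAAAAAAAAAAAH//AAAAAAAAAAAAAB/+AAAAAAAAHAAAA4/8AAAAAAAAHgAAA//4AAAAAAAADgAAA/jgAAAAAAAABAAAA/gAAAAAAAAAAAAAA/wAAAAAAAAAAAAAAfwAAAAAAAAAAAAAAfwAAAAAAAAAAAAAAPgAAAAAAAAAAAAAAAAAAAAAAAAAAAAAAAAAAAAAAAAAAAAAAAAAAAAAAAAAAAAAAAAAAAAAAAAAAAAAAAAAAAAAAAAAAAAAAAAAAAAAAAAAAAAAAAAAAAAAAAAAAAAAAAAAAeAAAAAAAAAAAAAAAf8AAAAAAAAAAAAAAP8AAAAAAAAAAAAAAP8AAAAAAAAAAAAAAP8AAAAAAAAAAAA+AH8AAAAAAAAAAB//gBwAAAAAAAAAAD//wAAAAAAAAAAAAD//4AAAAAAAAAAAAB//8AAAAAAAAAAAAB//8AAAAAAAAAAAAB//+AAAAAAAAAAAAA//8AAAAAAAAAAAAA//8AAAAAAAAAAAAAf/4AA="/>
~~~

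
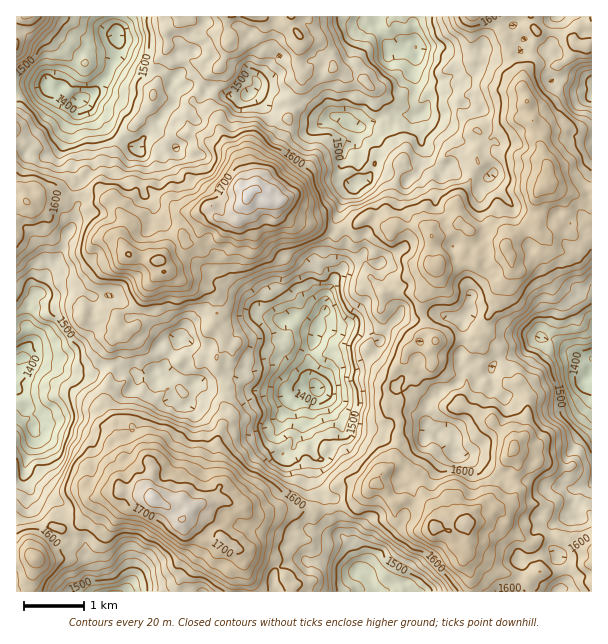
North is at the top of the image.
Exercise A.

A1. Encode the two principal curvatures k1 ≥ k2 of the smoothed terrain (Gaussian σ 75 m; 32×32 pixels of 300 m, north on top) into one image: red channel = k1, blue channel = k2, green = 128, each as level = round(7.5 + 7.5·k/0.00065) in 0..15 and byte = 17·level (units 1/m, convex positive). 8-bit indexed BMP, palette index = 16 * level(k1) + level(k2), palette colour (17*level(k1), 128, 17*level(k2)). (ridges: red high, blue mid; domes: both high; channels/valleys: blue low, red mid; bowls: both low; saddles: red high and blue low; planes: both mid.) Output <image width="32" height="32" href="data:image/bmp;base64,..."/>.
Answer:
<image width="32" height="32" href="data:image/bmp;base64,Qk02CAAAAAAAADYEAAAoAAAAIAAAACAAAAABAAgAAAAAAAAEAAATCwAAEwsAAAABAAAAAAAAAIAAABGAAAAigAAAM4AAAESAAABVgAAAZoAAAHeAAACIgAAAmYAAAKqAAAC7gAAAzIAAAN2AAADugAAA/4AAAACAEQARgBEAIoARADOAEQBEgBEAVYARAGaAEQB3gBEAiIARAJmAEQCqgBEAu4ARAMyAEQDdgBEA7oARAP+AEQAAgCIAEYAiACKAIgAzgCIARIAiAFWAIgBmgCIAd4AiAIiAIgCZgCIAqoAiALuAIgDMgCIA3YAiAO6AIgD/gCIAAIAzABGAMwAigDMAM4AzAESAMwBVgDMAZoAzAHeAMwCIgDMAmYAzAKqAMwC7gDMAzIAzAN2AMwDugDMA/4AzAACARAARgEQAIoBEADOARABEgEQAVYBEAGaARAB3gEQAiIBEAJmARACqgEQAu4BEAMyARADdgEQA7oBEAP+ARAAAgFUAEYBVACKAVQAzgFUARIBVAFWAVQBmgFUAd4BVAIiAVQCZgFUAqoBVALuAVQDMgFUA3YBVAO6AVQD/gFUAAIBmABGAZgAigGYAM4BmAESAZgBVgGYAZoBmAHeAZgCIgGYAmYBmAKqAZgC7gGYAzIBmAN2AZgDugGYA/4BmAACAdwARgHcAIoB3ADOAdwBEgHcAVYB3AGaAdwB3gHcAiIB3AJmAdwCqgHcAu4B3AMyAdwDdgHcA7oB3AP+AdwAAgIgAEYCIACKAiAAzgIgARICIAFWAiABmgIgAd4CIAIiAiACZgIgAqoCIALuAiADMgIgA3YCIAO6AiAD/gIgAAICZABGAmQAigJkAM4CZAESAmQBVgJkAZoCZAHeAmQCIgJkAmYCZAKqAmQC7gJkAzICZAN2AmQDugJkA/4CZAACAqgARgKoAIoCqADOAqgBEgKoAVYCqAGaAqgB3gKoAiICqAJmAqgCqgKoAu4CqAMyAqgDdgKoA7oCqAP+AqgAAgLsAEYC7ACKAuwAzgLsARIC7AFWAuwBmgLsAd4C7AIiAuwCZgLsAqoC7ALuAuwDMgLsA3YC7AO6AuwD/gLsAAIDMABGAzAAigMwAM4DMAESAzABVgMwAZoDMAHeAzACIgMwAmYDMAKqAzAC7gMwAzIDMAN2AzADugMwA/4DMAACA3QARgN0AIoDdADOA3QBEgN0AVYDdAGaA3QB3gN0AiIDdAJmA3QCqgN0Au4DdAMyA3QDdgN0A7oDdAP+A3QAAgO4AEYDuACKA7gAzgO4ARIDuAFWA7gBmgO4Ad4DuAIiA7gCZgO4AqoDuALuA7gDMgO4A3YDuAO6A7gD/gO4AAID/ABGA/wAigP8AM4D/AESA/wBVgP8AZoD/AHeA/wCIgP8AmYD/AKqA/wC7gP8AzID/AN2A/wDugP8A/4D/APf1YoKjxZCUxsJg1/n0kfn5tZKSlIBRYtX5pcT3s3CE5/zy5dfHcHK0pNe2+MawkqHDQEGjlIO2+se2gaPlsLb6+JGDxrRQYZP0tOn56HOkx7eygnG2tePXyJVy5qLD09XhxqOV84Kk+PuixIGzhXOUkWC05vX4+sfXldaEs7OCgpSRspbH5fn12ceU6Nfn5vfk9bTEtKLHt+fH6KPWgrOCleL65ur1+sXHxdjXt8alkrLF+fWltLbYk8jFtHGSs4C1sfmEx5TUg6aT+7XHk7Oj1sbo+ILWsdeB0LHDtLTXoJRw+KW3tPzFlpXEk4JQcoKApaX35rSTQHCj+7bpoPmAMHHmpbWS17WkpdWkgpG2tsdw1JL1UJJxtpH56PnU1pBjULPW2ejWtYBx99jFgKaktYDnxfZwkqPV+KP1oaNyobWj9tixk5FwcYTmtbaBg3JwcrT5t5PS/MWjYfa1opGTucejxNaChKWTUeS0xFGCMFCl1/eVtYCwhJPI6PqBQHCkc6SisYJzk8bG15TXxIWiooLk1ee2+ZGlcuW355GCUJOCksbXx7Syk7PH6ZW1yLDV5Plw+aT4gMe29WDQcIGhcYL4xcnYpIFQ+NbGxpPVYHNg4LC09vnBxsXQIHC16JD25Pukx7CitYCx9nJgYaKTYMPE9jDxcJCC9cbEkse1kVC0xJBAwvmE59PXkoO3lYNw+8T3wfjG1WDX2JSlpseBsqWj1sLA9/nngpO0c5OkxbCy+KSjtfqRsqX3xZaTpJRycMeU+fj36JGUlbbYtLRxlKCxQLPo+sG3kvmzt9fpxrXAwvj3s4PSt5KTtdZy1rPTxoP4kLLkcqSz+ILYlLijtoKQs9THgoOy1Pfplefl+tD19en098Xn5MW05qWUldrJtaK09paS1/T6w/jF+vb1wcD16KTHovpgtWDzo7Sj1/nWovfXxdS2crLl+/n4+sVAMFDzcJSj9KGBsur756Kig5PHtLWkopTGYKPn6diU9KHDk7TnsqJx1lCkpvimtHDUkLen5TCygYCA8+nllHLExICnpPlwxsa3s6TE9oSk1ddxo3TS9qG11cXjtPeAoXDWkYGktZKVo9mThOXWpdfppLVgspT3xIKktPeBwKP2cmBQo7ODUXTFlJHZ9sfktOIwsDBwtoX7ocbDwEBwtdOmlLbW58XCpraTprf5o7FQsBBh6MCht/VwcsT5kkCT6cfG5vn1kpDXhZOn2PZQ5HD3kNX22JCU9cfEtfSxs5Lkg+fE9TClcNe1xoPD1KP09fagpJW1UEDU5nOT+ee0gfrX9nLmgHEwspKhgrajk9b69NeCpHAggNjntnDQcMS05bSjYnK1tpCm1uexcuXAk8E="/>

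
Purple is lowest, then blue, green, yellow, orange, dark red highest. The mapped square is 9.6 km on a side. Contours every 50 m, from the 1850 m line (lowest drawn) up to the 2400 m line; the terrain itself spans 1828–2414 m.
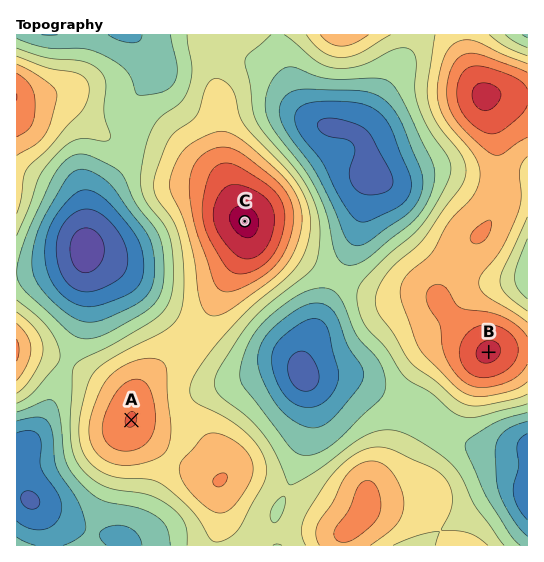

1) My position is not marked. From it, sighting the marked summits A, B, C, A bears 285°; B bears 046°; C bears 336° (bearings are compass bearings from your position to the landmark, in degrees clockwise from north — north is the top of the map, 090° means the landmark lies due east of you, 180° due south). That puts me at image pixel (358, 479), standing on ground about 2240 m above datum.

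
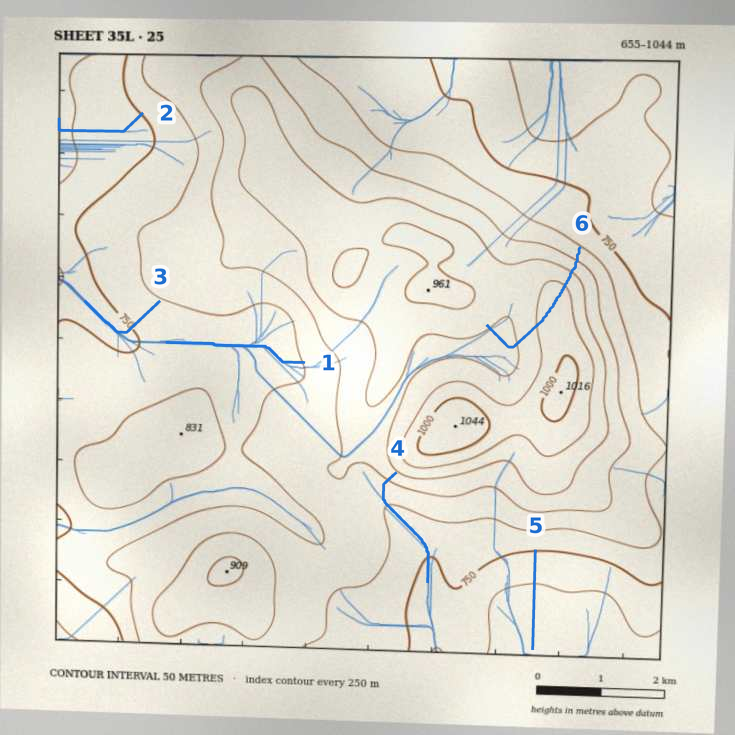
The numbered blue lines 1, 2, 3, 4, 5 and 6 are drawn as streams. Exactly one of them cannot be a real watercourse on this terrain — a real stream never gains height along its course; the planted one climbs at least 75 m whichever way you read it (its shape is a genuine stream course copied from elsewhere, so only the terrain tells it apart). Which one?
6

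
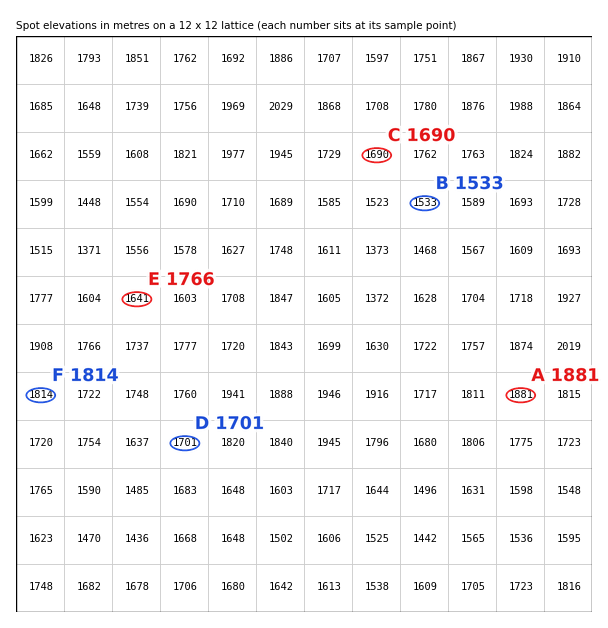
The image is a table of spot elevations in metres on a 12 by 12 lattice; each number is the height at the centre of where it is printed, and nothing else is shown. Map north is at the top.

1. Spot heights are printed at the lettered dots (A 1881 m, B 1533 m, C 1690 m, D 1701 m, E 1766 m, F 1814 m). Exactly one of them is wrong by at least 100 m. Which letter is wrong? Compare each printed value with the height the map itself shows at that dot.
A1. E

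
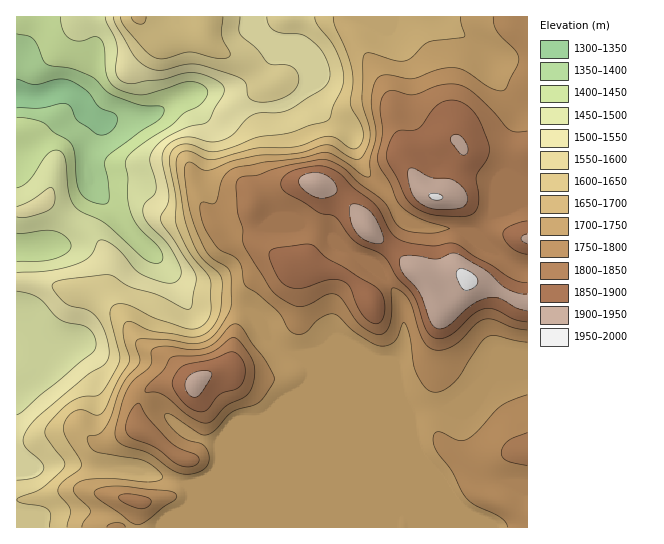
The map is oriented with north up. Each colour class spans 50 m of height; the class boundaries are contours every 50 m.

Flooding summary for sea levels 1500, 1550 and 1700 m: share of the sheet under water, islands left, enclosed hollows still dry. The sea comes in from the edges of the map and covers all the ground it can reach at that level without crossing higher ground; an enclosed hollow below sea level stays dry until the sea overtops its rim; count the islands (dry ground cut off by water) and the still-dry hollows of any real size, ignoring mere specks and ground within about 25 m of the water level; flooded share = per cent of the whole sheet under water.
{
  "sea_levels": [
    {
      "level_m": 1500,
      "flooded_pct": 16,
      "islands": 0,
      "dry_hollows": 0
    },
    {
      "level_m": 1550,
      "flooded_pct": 22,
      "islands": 0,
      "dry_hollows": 0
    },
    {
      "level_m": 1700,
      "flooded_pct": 40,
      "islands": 0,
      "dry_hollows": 0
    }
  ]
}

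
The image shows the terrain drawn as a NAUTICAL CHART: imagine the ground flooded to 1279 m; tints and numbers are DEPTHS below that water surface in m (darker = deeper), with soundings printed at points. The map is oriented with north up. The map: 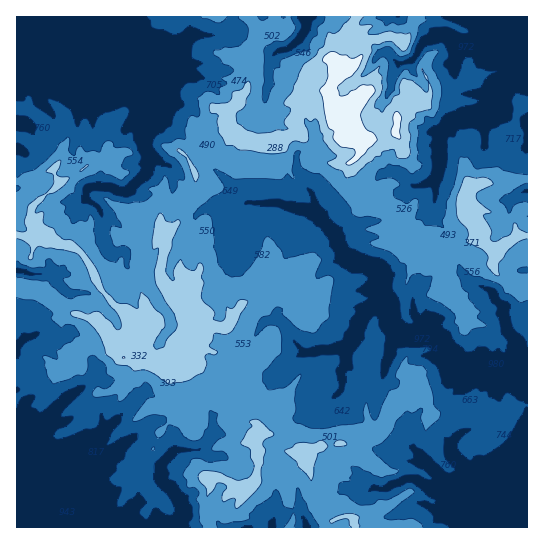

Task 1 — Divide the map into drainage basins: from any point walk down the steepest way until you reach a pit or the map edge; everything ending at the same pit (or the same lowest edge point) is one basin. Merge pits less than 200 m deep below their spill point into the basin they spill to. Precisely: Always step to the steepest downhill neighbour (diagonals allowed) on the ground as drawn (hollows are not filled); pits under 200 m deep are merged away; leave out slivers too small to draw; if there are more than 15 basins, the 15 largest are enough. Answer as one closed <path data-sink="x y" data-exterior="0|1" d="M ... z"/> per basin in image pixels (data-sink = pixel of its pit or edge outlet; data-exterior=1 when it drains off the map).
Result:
<path data-sink="527 385" data-exterior="1" d="M331 57l-12 7-11 11-5 14-2 16-4 10 6 15-1 6-11 0-16 9-13-1-21-7-13-8-1-7 2-7 0-7-14 0-6 14-14 8-3 19-7 6 11 20-1 15-3 8-12 11-3 5 0 9-9 8-1 16-7 22 0 8 4 12 18 19 9 6 2 5 2 47 12 11 7 3 12 15 5 2 10-1 7 6 5 19 7 9 0 3-7 5 5 14 7-3 10 0 33 8 3 28 5 18 4 8 11 10 12-5 6 0 4 3 2 9 172 0 1-234-9-2-23-19-4-8 1-15-16-11-14 1-10-3-15 0-15 6-6 6-8-1-9-6-1-7 5-20-6-6-20-10-12 2-11-8-7-12 0-10 1-8 10-8 4-13-9-7-7 0-3-8-11-8-5-26 11-22z"/><path data-sink="26 17" data-exterior="1" d="M251 16l-235 1 0 217 15 5 12-3 14 7 14 2 8 6 10 12 10 23 13 17 15 9 10 13 6 2-4 15-12 15 12 7 6 0 25 9 13 0 12-7 0-40-4-12-24-21-6-11-1-13 7-22 1-16 9-8 0-9 6-9 10-10 3-20-11-20 7-6 3-19 14-8 6-14 15 0 17-18 2-15 4-6 0-18 7-14z"/><path data-sink="75 523" data-exterior="0" d="M22 283l-6 0 0 244 194 1-3-10 0-21 2-12-4-8 13-1 20 11 15-2 2-2 4-21-6-24 7-5 0-3-7-9-5-19-7-6-10 1-5-2-12-15-7-3-10-10-14 6-13 0-53-18-6-5-8-20-9-9-21-8-31-22z"/><path data-sink="527 45" data-exterior="1" d="M527 16l-110 0-12 25-15-5-20 4-6 6-1 8-6 8-10 9-8 1-3 3-8 18 5 26 11 8 3 8 7 0 9 7-4 13-10 8-1 18 7 12 8 7 10 1 5-2 20 10 6 6-1 10-4 6 1 11 3 3 14 4 6-6 15-6 15 0 10 3 14-1 0-9-12-15-2-8 0-8 5-13 11-3 31 1 9-4 9-1z"/><path data-sink="305 17" data-exterior="1" d="M333 16l-81 1 8 20-7 14 0 18-4 6-2 15-18 19-2 16 6 8 24 10 13 2 9-1 12-8 12-1 0-5-6-11 4-14 0-12 7-18 11-11 13-7-1-26 2-8z"/><path data-sink="17 271" data-exterior="1" d="M43 236l-8 3-5 17-14-1 0 27 26 9 31 22 21 8 9 9 8 20 11 7 4 0 13-15 4-15-6-2-10-13-15-9-13-17-10-23-10-12-8-6-14-2z"/><path data-sink="273 527" data-exterior="1" d="M271 475l-14 2-4 8-8 2-7 0-20-11-12 0-1 3 4 6-2 12 0 21 4 9 78 1 4-9 0-6-5-16 0-12-7-8z"/><path data-sink="527 191" data-exterior="1" d="M527 180l-8 0-9 4-31-1-11 3-5 13 0 8 2 8 11 12 1 12 4 4 10 6 6 0 20-14-2-9 1-9 6-8 6-2z"/><path data-sink="306 527" data-exterior="1" d="M275 449l-10 0-8 4 2 12-3 12 15-2 10 2 6 5 1 15 5 16 0 6-4 8 42 1 1-6-12-11-8-20-4-34z"/><path data-sink="398 17" data-exterior="1" d="M415 16l-57 0-15 27-4 12-6 4 4 11 6 2 10-5 8-10 3-11 6-6 20-4 15 5 6-10z"/>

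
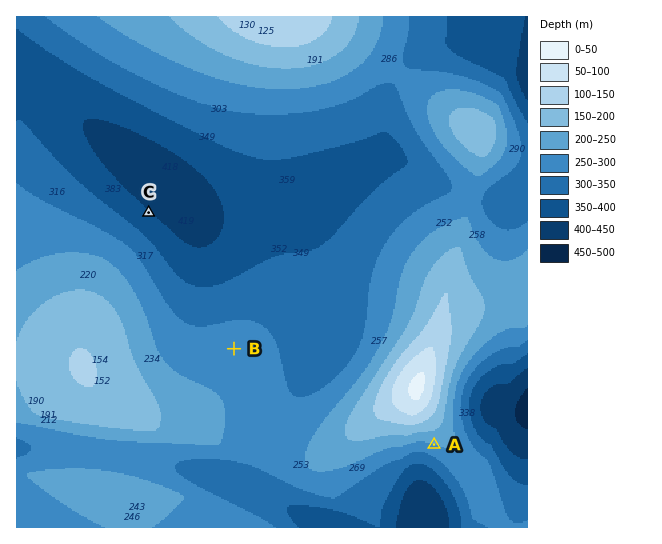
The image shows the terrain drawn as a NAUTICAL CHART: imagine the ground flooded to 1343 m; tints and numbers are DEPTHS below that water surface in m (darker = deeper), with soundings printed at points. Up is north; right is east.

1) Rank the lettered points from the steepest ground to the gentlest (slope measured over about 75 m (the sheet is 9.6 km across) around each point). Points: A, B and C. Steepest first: A C B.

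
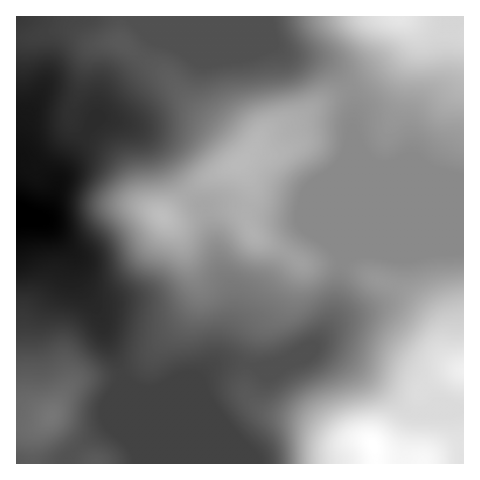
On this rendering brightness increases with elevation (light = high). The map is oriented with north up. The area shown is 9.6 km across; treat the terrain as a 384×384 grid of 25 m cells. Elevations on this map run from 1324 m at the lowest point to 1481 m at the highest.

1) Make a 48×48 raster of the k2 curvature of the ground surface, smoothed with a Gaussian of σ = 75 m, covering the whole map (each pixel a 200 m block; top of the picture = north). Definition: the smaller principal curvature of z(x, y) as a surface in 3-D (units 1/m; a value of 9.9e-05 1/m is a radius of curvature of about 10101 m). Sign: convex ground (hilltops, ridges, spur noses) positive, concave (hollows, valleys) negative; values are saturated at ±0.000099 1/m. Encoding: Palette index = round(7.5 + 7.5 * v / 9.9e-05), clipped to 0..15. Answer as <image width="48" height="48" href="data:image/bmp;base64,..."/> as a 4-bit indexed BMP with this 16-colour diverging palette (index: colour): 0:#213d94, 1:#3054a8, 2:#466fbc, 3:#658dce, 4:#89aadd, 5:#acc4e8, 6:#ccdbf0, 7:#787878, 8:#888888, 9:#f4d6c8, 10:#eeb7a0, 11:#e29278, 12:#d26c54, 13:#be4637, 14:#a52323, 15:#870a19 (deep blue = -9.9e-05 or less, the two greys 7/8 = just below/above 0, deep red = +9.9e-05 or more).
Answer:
<image width="48" height="48" href="data:image/bmp;base64,Qk32BAAAAAAAAHYAAAAoAAAAMAAAADAAAAABAAQAAAAAAIAEAAATCwAAEwsAABAAAAAAAAAAlD0hAKhUMAC8b0YAzo1lAN2qiQDoxKwA8NvMAHh4eACIiIgAyNb0AKC37gB4kuIAVGzSADdGvgAjI6UAGQqHAAAAFEjMlhZ3d3d3d3MAA3d1Q0VnVHq5QGZUEBR5cyd3d3d3d0AQA4qqh2iYRHq4MImHUQE1IGd3d3d3dQIgAnrMuYvJVGmWMnd5piIyJnd3d3d3UDZAAmiau6zZVFVERWaL2lMhd3d3d3d2AndSFHdnq7uWMiIjVmaMunMCd3d3d3dyF4ZCJZl2eahTETRVVHZ6h1UQd3d3d3dQaIUxJYqXZ3UhFHdlM5dndmZAN3Znd3cliYYhE1iXZUIBNphTNIdmd4lzFkMyV3Y2iYYwABRVQyACWIdEaHdmeLyDE1iGMjRFZ2RTAAAjIhEleIZGm5hmd5pyAmiHZUQzRDNFUQASMzNXmYZniphWmHdAA3iHZnVDMiIQA1ACRVVnmYiHaHdWqoYgBXiHZ4dURVZlIAIBRmV3eImoZmZWiXQAJXd3Z3dlV4mYdQAANVVnZniYZWVFZ1MRJnd2Zmd1VniYiHMAI0RWZWeIdXZUVkMjNXd2VWd1VWd3iJYhIzIjRVeIdZhlVUNENGdlVnmWVWZmd4dSIzIRI0aJh6l2ZVRVQzMzRomXVXd2VVZjJFQyIjV5mJh3ZlVDIQABNWeHVWdmVVZjJHiGRERXiGZmZmUyERABNFVlRERFVolzE3qoZVVVZ1Vmd2QQAlZTRVREMiIjacyDE3mYdmZlRGeIh1IABIqWZ4ZCETRDSLyEJFZTISNEQ3iIdCAAFqu4eJcwA4uERpliRkIjVlMhEXd2QQAANomZeJcgBs2mRWQCd3d3d3d3dmZUEAACI1aJiJUQFqunRBBHd3d3d3d3dzMyAAA2VWisqYQiNohkMgZ3d3d3d3d3d2UzAAWamZnNyFM0Z3VVUSd3d3d3d3d3dzJEAAjLq6q9pTNGd2V3cgd3d3d3d3d3d0Z1AAa7vMqpUiNERFeIdAd3d3d3d3d3d3iWAAFpvcqFMjVmVXh2VAJ3d3d3d3d3d4iXIAABR4hkNGiIeIhlRCAGd3d3d3d3ZZh0MQAAAkVDRXiIiZh2ZlMAV3d3d3dTNHZERCEREjMiNGeImYh4h3hiBnZENWRXd2ZFZ0M0RDIRERRoiHiHh4qmA3N4dEV3d3VGmWRERCESIhE2dniGZ4q3IVWJhlVmdoU2qnREQyIjRUIkZomXZneGIkaIhkVmVYUmmYVUMiM0VmVEV6uod3dlMkaHdkV3ZWUlmHVUQ0REVmZURpuoh4mGM0ZmZlWIdVQUh2ZURWZVZmZlRGiYh3mXQ0ZVVVV4dmURZmZEVodmZlVmVDRWdleGQ0VVVVRXh3YgNVZTV4d3dlRXZTIhIzVlQ0RVZVM0V3ZAJVZTV3d4h1RFZUMhABI0MzVmdmUzNHZRFXdkRWZ4iEEAABNDIAARETVneIhlVYdjFZl1ZmZnczZ2VDEjMAAAABI0aKqGZph1NZqHiXZTJXd3d3dkEAAAABIiNomGZ5h2VXh4qoNWd3d3d3d0ACRERXd2VWd2Z4h3dmZnhzV3d3d3d3dxAmiGebuYiHZWZ1VWdlMzM1d3d3d3d3dwBImHisuZq5dWZw=="/>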